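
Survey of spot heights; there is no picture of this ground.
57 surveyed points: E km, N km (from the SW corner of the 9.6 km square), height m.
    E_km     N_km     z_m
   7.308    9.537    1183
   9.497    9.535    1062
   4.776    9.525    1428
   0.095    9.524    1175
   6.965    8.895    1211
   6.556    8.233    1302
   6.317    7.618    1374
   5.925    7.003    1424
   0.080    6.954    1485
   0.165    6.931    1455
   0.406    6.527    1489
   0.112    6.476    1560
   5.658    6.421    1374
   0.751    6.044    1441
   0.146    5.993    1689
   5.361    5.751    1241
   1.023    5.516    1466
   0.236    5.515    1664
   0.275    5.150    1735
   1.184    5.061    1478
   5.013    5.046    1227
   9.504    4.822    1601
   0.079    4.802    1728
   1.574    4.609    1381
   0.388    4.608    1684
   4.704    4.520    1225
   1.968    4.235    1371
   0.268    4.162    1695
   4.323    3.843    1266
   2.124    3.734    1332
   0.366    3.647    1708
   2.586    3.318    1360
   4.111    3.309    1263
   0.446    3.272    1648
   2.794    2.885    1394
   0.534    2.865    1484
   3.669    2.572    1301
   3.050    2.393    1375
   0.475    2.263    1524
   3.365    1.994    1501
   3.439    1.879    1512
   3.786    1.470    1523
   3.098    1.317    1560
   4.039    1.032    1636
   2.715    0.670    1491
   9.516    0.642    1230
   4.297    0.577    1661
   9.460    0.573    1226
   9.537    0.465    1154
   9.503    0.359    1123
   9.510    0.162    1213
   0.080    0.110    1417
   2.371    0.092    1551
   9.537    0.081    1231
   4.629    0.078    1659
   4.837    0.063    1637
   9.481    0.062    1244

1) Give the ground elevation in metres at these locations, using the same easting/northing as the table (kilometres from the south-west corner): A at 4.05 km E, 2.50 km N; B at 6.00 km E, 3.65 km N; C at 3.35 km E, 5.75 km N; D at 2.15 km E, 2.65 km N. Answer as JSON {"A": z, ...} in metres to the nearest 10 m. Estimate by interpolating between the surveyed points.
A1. {"A": 1340, "B": 1330, "C": 1350, "D": 1370}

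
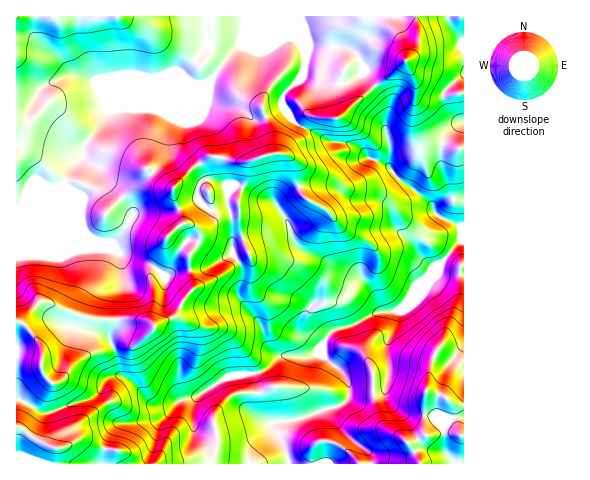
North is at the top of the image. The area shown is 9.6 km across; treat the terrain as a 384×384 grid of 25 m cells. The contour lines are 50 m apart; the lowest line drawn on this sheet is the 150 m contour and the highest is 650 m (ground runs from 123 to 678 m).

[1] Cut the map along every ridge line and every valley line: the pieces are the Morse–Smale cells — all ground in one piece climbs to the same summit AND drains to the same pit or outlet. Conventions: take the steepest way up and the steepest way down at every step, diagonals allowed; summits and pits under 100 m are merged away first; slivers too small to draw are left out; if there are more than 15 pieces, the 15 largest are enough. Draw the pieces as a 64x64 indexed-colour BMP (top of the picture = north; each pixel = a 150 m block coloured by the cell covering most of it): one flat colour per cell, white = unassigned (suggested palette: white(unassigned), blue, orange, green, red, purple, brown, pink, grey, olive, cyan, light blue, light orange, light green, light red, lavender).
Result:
<image width="64" height="64" href="data:image/bmp;base64,Qk12CAAAAAAAAHYAAAAoAAAAQAAAAEAAAAABAAQAAAAAAAAIAAATCwAAEwsAABAAAAAAAAAA////ALR3HwAOf/8ALKAsACgn1gC9Z5QAS1aMAMJ34wB/f38AIr28AM++FwDox64AeLv/AIrfmACWmP8A1bDFABERERERERERERERERERERERERESIiIiIiIiIiIiIiIiERERERERERERERERERERERERERIiIiIiIiIiIiIiIiIRERERERERERERERERERERERERIiIiIiIiIiIiIiIiIhEREREREREREREREREREREREREiIiIiIiIiIiIiIiIiEREREREREREREREREREREREREiIiIiIiIiIiIiIiIiIRERERERERERERERERERERERESIiIiIiIiIiIiIiIiIhEREREREREREREREREREREREREREiIiIiIiIiIiIiIiEREREREREREREREREREREREREREREiIiIiIiIiIiIiIRERERERERERERERERERERERERERERESIiIiIiIiIiIhEREREREREREREREREREREREREREREREiIiIiIiIiIiERERERERERERERERERERERERERERERERIiIiIiIiIiIRERERERERERERERERERERERERERERERIiIiIiIiIiIhEREREREREREREREREREREREREREREREiIiIiIiIiIiEREREREREREREREREREREREREREREREiIiIiIiIiIiIREREREREREREREREREREREREREREREiIiIiIiIiIiIhEREREREREREREREREREREREREREREiIiIiIiIiIiIiERERERERERERERERERERERERERERESIiIiIiIiIiIiIRERERERERERERERERERERERERERERIiIiIiIiIiIiIhERERERERERERERERERERERERERERESIiIiIiIiIiIiERERERERERERERERERERERERERERERESIiIiIiIiIiIRERERERERERERERERERERERERERERERESIiIiIiIiIhERERERERERERERERERERERERERERERERESIiIiIiIiEREREREREREREREREREREREREREREREREREREiIiIiIRERERERERERERERERERERERERERERERERERERIiIiIhERERERERERERERERERERERERERERERERERERESIiIiERERERERERERERERERERERERERERERERERERERIiIiIRERERERERERERERERERERERERERERERERERERERIiIhERERERERERERERERERERERERERERERERERERERESEREREREREREREREREREREREREREREREREREREREREREREREREREREREREREREREREREREREREREREREREREREREREREREREREREREREREREREREREREREREREREREREREREREREREREREREREREREREREREREREREREREREREREREREREREREREREREREREREREREREREREREREREREREREREREREREREREREREREREREREREREREREREREREREREREREREREREREREREREREREREREREREREREREREREREREREREREREREREREREREREREREREREREREREREREREREUERERERERERERERERERERERERERERERERERERERERERREERERERERERERERERERERERERERERERERERERETMRFEREERERERERERERERERERERERERERERERERERETMzEURERBEREREREREREREREREREREREREREREREREzMzMRREREQREREREREREREREREREREREREREREREREzMzMRFERERBEREREREREREREREREREREREREREREREzMzMxEUREREQREREREREREREREREREREREREREREREzMzMzERREREREERERERERERERERERERERERERERERMzMzMzMRFERERERBERERERERERERERERERERERERERMzMzMzMxEUREREREERERERERERERERERERERERERETMzMzMzMzERRERERERBERERERERERERERERERERETMzMzMzMzMzMRFEREREREEREREREREREREREREREREzMzMzMzMzMzMzEURERERERBERERERERERERERERERMzMzMzMzMzMzMzMxREREREREQRERERERERERERERERMzMzMzMzMzMzMzM1VEREREREREEREREREREREREREREzMzMzMzMzMzMzMzVUREREREREREEREREREREREREREzMzMzMzMzMzMzMzVVREREREREREREERERERERERERETMzMzMzMzMzMzMzNVVEREREREREREREQREREREREREREzMzMzMzMzMzMzM1VUREREREREREREREQRERERERERERMzMzMzMzMzMzMzM1REREREREREREREREERERERERERETMzMzMzMzMzMzMzNEREREREREREREREQRERERERERERMzMzMzMzMzMzMzM0REREREREREREREREQREREREREREzMzMzMzMzMzMzMzRERERERERERERERERBERERERERETMzMzMzMzMzMzMzNEREREREREREREREREQRERERERERMzMzMzMzMzMzMzM0RERERERERERERERERBEREREREREzMzMzMzMzMzMzMzREREREREREREREREREERERERERETMzMzMzMzMzMzMzZEREREREREREREREREQRERERERERMzMzMzMzMzMzMzZkRERERERERERERERERBEREREREREzMzMzMzMzMzMzNm"/>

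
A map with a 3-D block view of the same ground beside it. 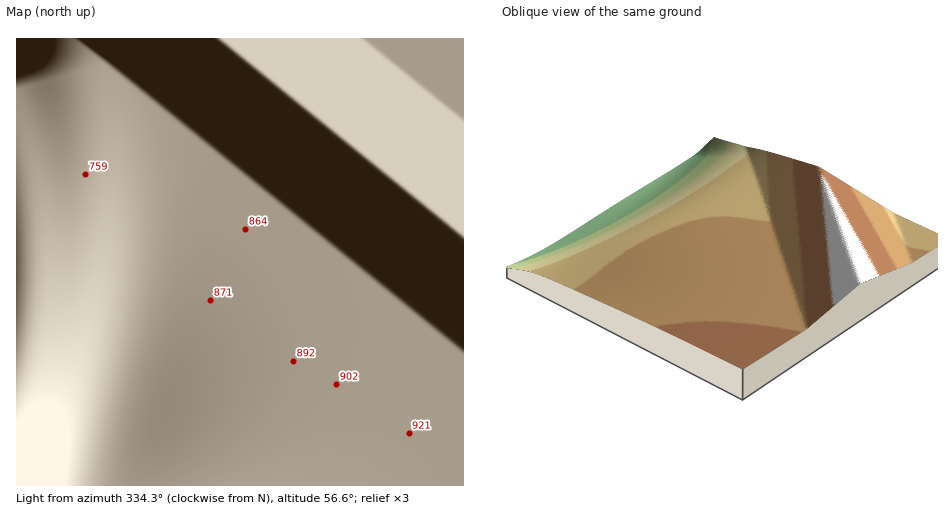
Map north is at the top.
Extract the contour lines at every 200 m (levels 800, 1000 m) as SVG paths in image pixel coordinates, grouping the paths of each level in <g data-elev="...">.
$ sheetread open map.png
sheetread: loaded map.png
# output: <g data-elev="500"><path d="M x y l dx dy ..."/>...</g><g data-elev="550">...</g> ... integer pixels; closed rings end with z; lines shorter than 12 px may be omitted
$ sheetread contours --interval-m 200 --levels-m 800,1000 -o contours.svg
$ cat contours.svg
<g data-elev="800"><path d="M87 39l11 15 4 8 4 96-1 74-6 77-10 78-10 56-13 42"/></g><g data-elev="1000"><path d="M463 215l-101-64-12-6 113 121"/></g>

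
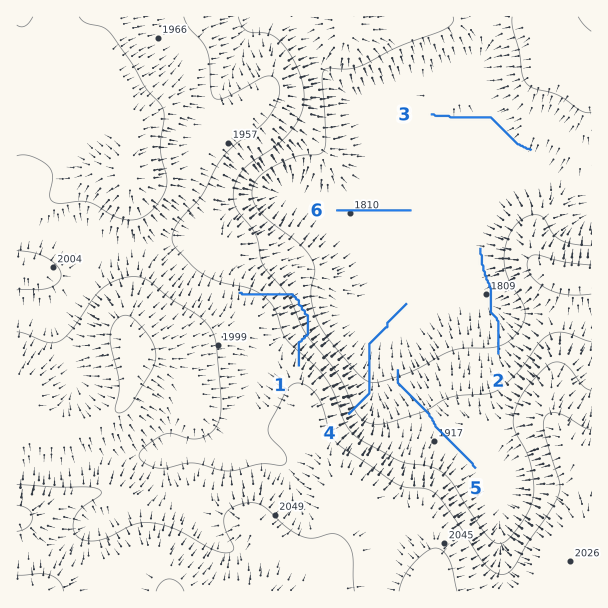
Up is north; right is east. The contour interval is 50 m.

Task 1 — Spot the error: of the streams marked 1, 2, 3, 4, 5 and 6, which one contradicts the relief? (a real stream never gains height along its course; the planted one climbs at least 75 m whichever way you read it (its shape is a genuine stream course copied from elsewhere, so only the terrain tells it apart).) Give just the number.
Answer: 1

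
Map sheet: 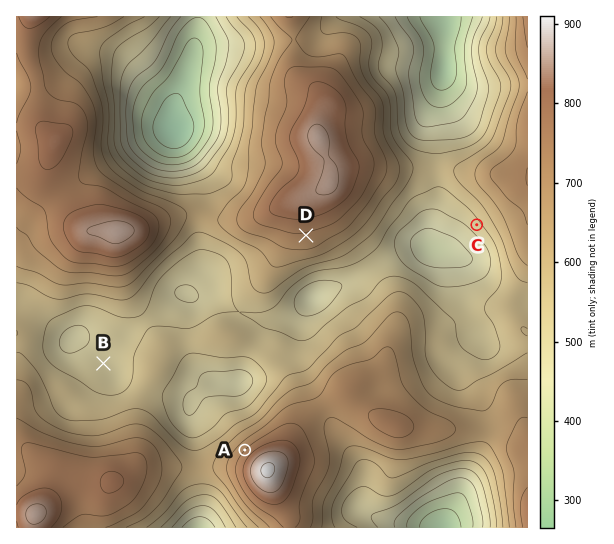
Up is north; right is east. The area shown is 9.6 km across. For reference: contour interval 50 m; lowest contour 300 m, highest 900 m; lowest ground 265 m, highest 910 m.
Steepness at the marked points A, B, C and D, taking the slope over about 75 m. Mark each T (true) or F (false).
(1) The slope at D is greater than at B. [T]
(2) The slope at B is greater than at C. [F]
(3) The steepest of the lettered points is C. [F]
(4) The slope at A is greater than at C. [T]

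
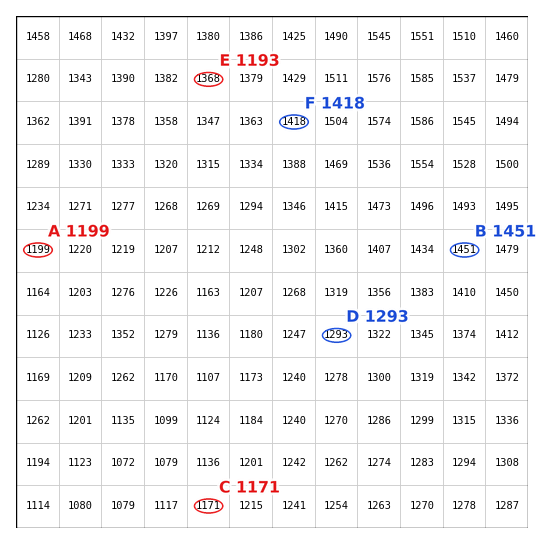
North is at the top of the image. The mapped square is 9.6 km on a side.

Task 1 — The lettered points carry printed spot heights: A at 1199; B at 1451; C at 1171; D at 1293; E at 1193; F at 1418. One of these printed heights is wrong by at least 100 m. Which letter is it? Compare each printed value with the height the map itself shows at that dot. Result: E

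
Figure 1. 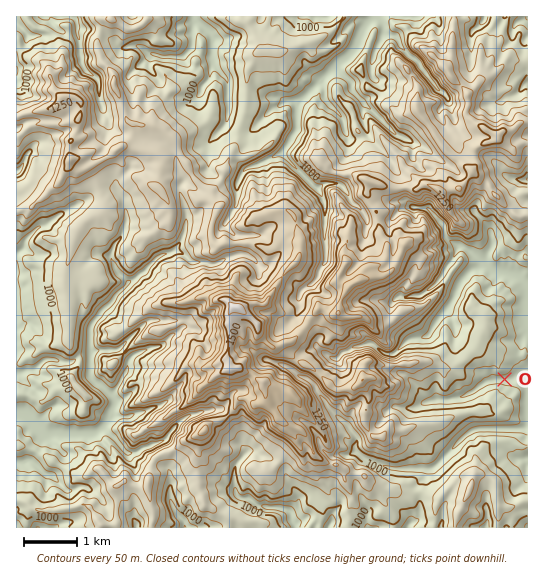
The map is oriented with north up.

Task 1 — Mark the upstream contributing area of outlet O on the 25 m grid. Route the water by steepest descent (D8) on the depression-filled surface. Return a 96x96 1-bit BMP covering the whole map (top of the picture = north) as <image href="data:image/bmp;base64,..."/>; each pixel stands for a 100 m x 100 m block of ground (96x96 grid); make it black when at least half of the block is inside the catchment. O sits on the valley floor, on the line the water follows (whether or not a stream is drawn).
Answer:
<image width="96" height="96" href="data:image/bmp;base64,Qk2+BAAAAAAAAD4AAAAoAAAAYAAAAGAAAAABAAEAAAAAAIAEAAATCwAAEwsAAAIAAAAAAAAA////AAAAAAAAAAAAAAAAAAAAAAAAAAAAAAAAAAAAAAAAAAAAAAAAAAAAAAAAAAAAAAAAAAAAAAAAAAAAAAAAAAAAAAAAAAAAAAAAAAAAAAAAAAAAAAAAAAAAAAAAAAAAAAAAAAAAAAAAAAAAAAAAAAAAAAAAAAAAAAAAAAAAAAAAAAAAAAAAAAAAAAAAAAAAAAAAAAAAAAAAAAAAAAAAAAAAAAAAAAAAAAAAAAAAAAAAAAAAAAAAAAAAAAAAAAAAAAAAAAAAAAAAAAAAAAAAAAAAAAAAAAAAAAAAABgAAAAAAAAAAAAAAD+AAAAAAAAAAAAAAD/4AAAAAAAAAAAAAH//gAAAAAAAAAAAAH//8AAAAAAAAAAAAD///4AAAAAAAAAAAD///8AAAAAAAAAAAD///+AAAAAAAAAAAD////AAAAAAAAAAAH////AAAAAAAAAAAH////AAAAAAAAAAAH////AAAAAAAAAAAH///+AAAAAAAAAAAHn+H8AAAAAAAAAAAAAAD8AAAAAAAAAAAAAAB4AAAAAAAAAAAAAAAwAAAAAAAAAAAAAAAAAAAAAAAAAAAAAAAAAAAAAAAAAAAAAAAAAAAAAAAAAAAAAAAAAAAAAAAAAAAAAAAAAAAAAAAAAAAAAAAAAAAAAAAAAAAAAAAAAAAAAAAAAAAAAAAAAAAAAAAAAAAAAAAAAAAAAAAAAAAAAAAAAAAAAAAAAAAAAAAAAAAAAAAAAAAAAAAAAAAAAAAAAAAAAAAAAAAAAAAAAAAAAAAAAAAAAAAAAAAAAAAAAAAAAAAAAAAAAAAAAAAAAAAAAAAAAAAAAAAAAAAAAAAAAAAAAAAAAAAAAAAAAAAAAAAAAAAAAAAAAAAAAAAAAAAAAAAAAAAAAAAAAAAAAAAAAAAAAAAAAAAAAAAAAAAAAAAAAAAAAAAAAAAAAAAAAAAAAAAAAAAAAAAAAAAAAAAAAAAAAAAAAAAAAAAAAAAAAAAAAAAAAAAAAAAAAAAAAAAAAAAAAAAAAAAAAAAAAAAAAAAAAAAAAAAAAAAAAAAAAAAAAAAAAAAAAAAAAAAAAAAAAAAAAAAAAAAAAAAAAAAAAAAAAAAAAAAAAAAAAAAAAAAAAAAAAAAAAAAAAAAAAAAAAAAAAAAAAAAAAAAAAAAAAAAAAAAAAAAAAAAAAAAAAAAAAAAAAAAAAAAAAAAAAAAAAAAAAAAAAAAAAAAAAAAAAAAAAAAAAAAAAAAAAAAAAAAAAAAAAAAAAAAAAAAAAAAAAAAAAAAAAAAAAAAAAAAAAAAAAAAAAAAAAAAAAAAAAAAAAAAAAAAAAAAAAAAAAAAAAAAAAAAAAAAAAAAAAAAAAAAAAAAAAAAAAAAAAAAAAAAAAAAAAAAAAAAAAAAAAAAAAAAAAAAAAAAAAAAAAAAAAAAAAAAAAAAAAAAAAAAAAAAAAAAAAAAAAAAAAAAAAAAAAAAAAAAAAAAAAAAAAAAAAAAAAAAAAAAAAAAAAAAAAAAAAAAAAAAAAAAAAAAAAAAAAAAAAAAAAAAAAAAAAAAAAAAAA="/>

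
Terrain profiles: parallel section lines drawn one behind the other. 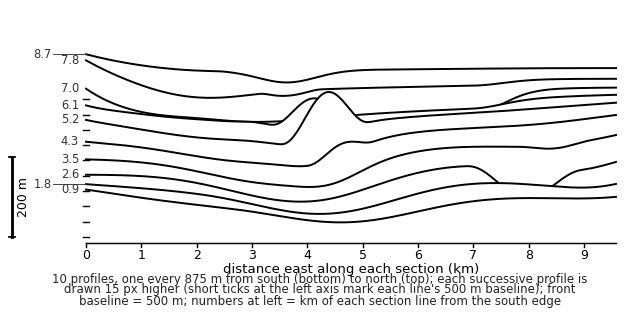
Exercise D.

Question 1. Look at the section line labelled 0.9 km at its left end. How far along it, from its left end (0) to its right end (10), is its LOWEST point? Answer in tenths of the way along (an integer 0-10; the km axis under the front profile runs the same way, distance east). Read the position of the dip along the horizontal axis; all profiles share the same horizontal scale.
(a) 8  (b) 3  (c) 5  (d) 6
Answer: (c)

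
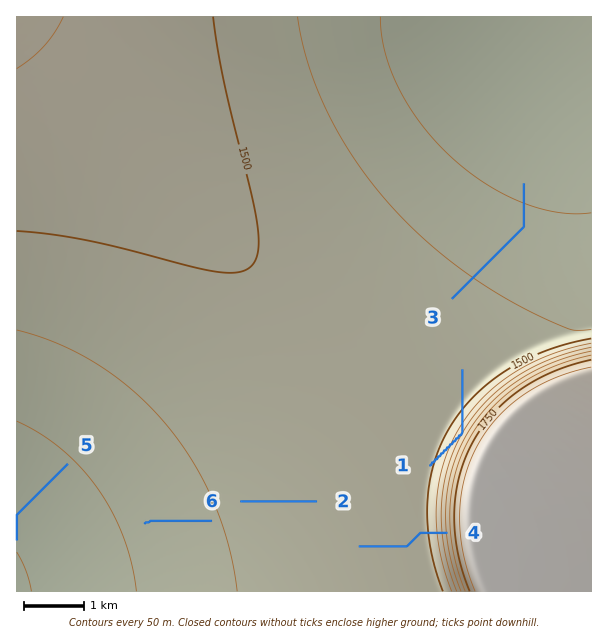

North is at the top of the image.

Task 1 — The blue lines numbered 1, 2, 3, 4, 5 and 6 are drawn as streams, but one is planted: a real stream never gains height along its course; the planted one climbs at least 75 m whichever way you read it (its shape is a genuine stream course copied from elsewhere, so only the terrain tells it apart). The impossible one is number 1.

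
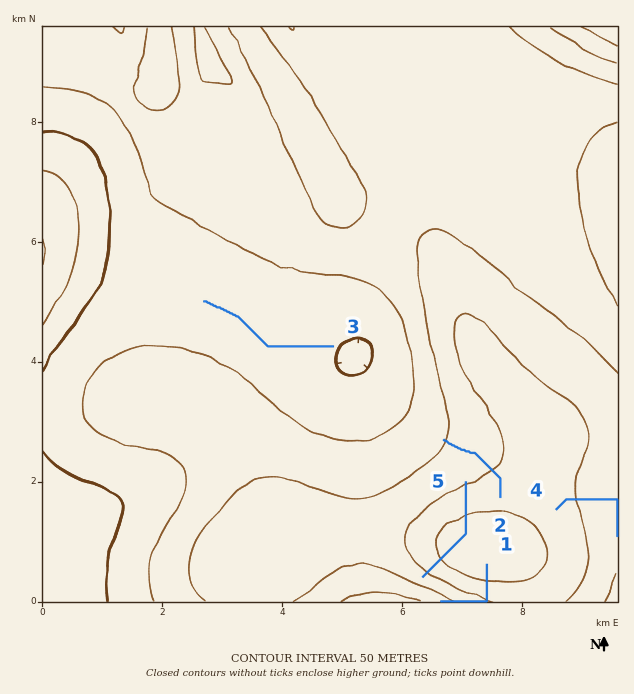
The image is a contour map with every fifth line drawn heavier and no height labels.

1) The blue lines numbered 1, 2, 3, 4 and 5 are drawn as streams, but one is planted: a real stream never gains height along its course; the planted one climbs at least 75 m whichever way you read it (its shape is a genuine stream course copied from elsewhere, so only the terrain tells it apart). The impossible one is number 5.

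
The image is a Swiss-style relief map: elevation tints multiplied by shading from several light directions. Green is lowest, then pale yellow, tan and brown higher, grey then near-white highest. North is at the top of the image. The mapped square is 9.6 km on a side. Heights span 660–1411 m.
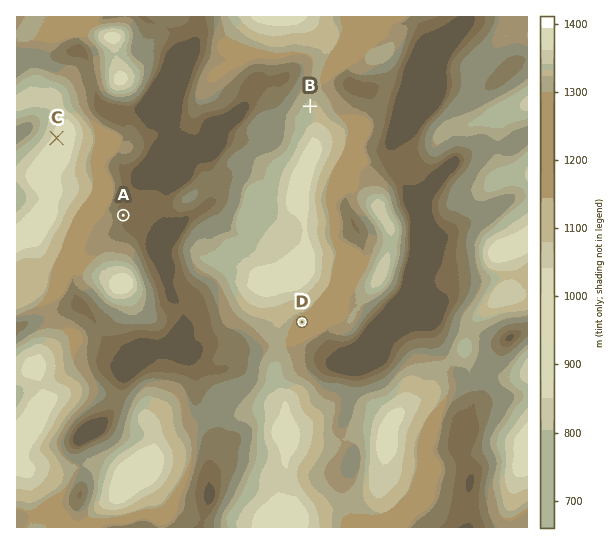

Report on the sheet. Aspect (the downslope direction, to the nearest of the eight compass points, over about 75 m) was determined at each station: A NE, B SW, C W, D NW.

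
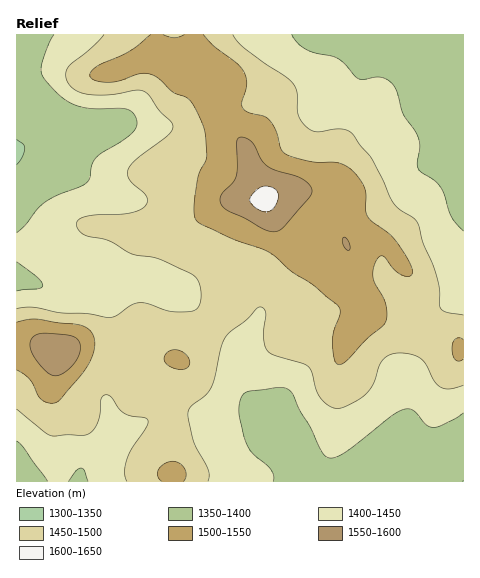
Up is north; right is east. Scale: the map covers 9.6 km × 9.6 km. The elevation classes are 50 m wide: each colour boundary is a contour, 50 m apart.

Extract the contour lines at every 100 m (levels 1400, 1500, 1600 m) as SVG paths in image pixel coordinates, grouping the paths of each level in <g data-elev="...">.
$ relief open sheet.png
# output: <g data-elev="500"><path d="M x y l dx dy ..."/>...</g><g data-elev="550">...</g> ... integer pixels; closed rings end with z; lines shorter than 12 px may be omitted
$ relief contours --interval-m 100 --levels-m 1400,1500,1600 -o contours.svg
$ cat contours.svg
<g data-elev="1400"><path d="M69 481l7-10 5-3 3 2 4 11"/><path d="M273 481l1-5-3-6-19-18-8-15-5-20 0-9 3-12 6-4 31-5 6 1 5 2 21 38 10 23 5 5 4 2 7-1 10-6 43-34 13-7 6-1 4 1 13 15 7 2 9-2 21-12"/><path d="M17 441l7 7 24 33"/><path d="M17 262l20 15 6 8-4 4-22 2"/><path d="M463 231l-12-14-7-23-4-8-6-6-13-8-3-3-1-6 3-16-1-9-4-8-12-16-6-22-5-8-6-5-5-2-18 2-5 0-18-19-7-4-17-3-9-3-9-7-6-8"/><path d="M54 35l-7 13-6 20 2 9 8 10 14 13 15 7 12 2 28-1 9 2 6 6 2 10-3 4-5 6-33 22-4 6-2 14-3 5-9 4-22 9-11 6-8 8-12 16-8 7"/></g><g data-elev="1500"><path d="M184 481l2-5-1-7-5-6-7-2-8 3-7 6 0 6 4 5"/><path d="M17 370l13 10 11 19 7 4 7 0 6-4 24-30 8-14 2-11-4-12-4-4-6-3-46-6-18 3"/><path d="M179 369l6 0 3-2 2-5-2-4-8-7-6-1-5 1-4 4 0 6 4 5z"/><path d="M463 340l-3-2-5 1-2 4-1 5 1 7 2 5 4 1 4-2"/><path d="M151 35l-21 16-34 16-5 5-1 5 7 4 13 1 10-1 19-7 11 0 9 5 14 13 13 5 4 4 6 9 8 18 3 24-1 7-7 13-2 11-3 24 2 13 5 4 28 14 41 15 21 18 21 13 25 21 3 4 0 4-7 20 0 15 3 14 3 3 3-1 7-6 19-20 14-12 4-6 1-8-2-9-12-26 0-9 4-9 4-3 3 1 12 14 10 5 4 0 2-2-1-9-18-27-25-21-2-7-1-20-3-7-7-10-7-6-8-4-29-1-19-5-8-5-4-5-4-17-6-10-6-4-16-4-6-5 0-5 5-18-1-7-3-7-7-8-23-17-10-10"/><path d="M184 35l-10 3-11-3"/></g><g data-elev="1600"><path d="M266 212l4-1 4-4 4-11-2-6-10-4-8 3-6 5-2 5 1 4 4 4z"/></g>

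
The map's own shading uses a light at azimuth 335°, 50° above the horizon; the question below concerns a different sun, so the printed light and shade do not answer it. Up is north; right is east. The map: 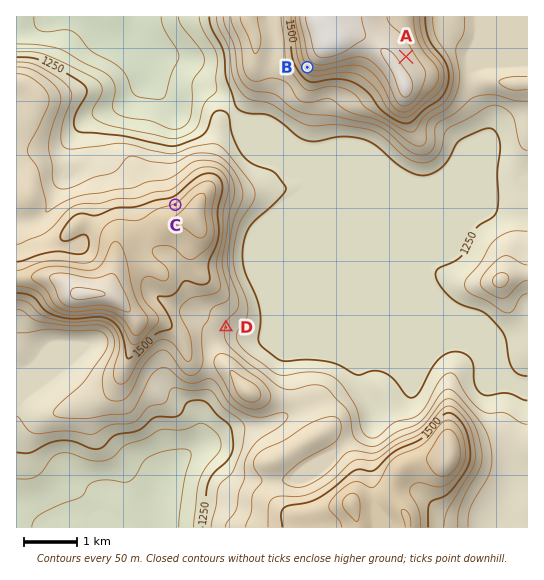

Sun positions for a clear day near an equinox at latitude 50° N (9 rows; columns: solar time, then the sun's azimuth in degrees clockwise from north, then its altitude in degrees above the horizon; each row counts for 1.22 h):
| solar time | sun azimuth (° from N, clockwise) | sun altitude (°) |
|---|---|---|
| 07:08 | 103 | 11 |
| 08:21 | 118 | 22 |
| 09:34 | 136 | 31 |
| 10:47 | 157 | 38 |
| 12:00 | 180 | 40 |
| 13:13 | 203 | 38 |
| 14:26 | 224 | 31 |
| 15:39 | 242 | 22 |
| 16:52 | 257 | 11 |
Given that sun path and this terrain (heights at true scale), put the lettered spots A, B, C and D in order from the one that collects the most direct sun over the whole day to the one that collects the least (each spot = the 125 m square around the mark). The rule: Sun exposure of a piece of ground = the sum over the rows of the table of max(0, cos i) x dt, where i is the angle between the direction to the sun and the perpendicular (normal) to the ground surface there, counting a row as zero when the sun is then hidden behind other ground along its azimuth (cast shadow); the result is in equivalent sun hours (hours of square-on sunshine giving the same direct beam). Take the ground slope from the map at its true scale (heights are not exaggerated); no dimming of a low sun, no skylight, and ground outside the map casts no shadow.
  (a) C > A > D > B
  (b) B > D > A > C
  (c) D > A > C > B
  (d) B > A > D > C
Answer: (b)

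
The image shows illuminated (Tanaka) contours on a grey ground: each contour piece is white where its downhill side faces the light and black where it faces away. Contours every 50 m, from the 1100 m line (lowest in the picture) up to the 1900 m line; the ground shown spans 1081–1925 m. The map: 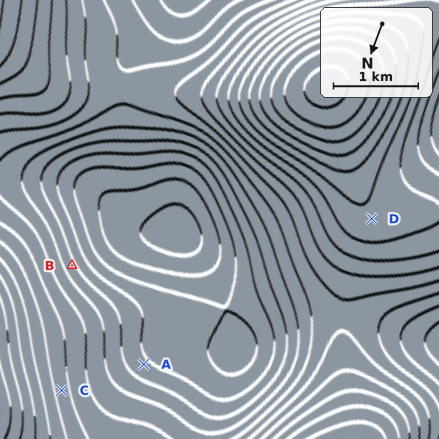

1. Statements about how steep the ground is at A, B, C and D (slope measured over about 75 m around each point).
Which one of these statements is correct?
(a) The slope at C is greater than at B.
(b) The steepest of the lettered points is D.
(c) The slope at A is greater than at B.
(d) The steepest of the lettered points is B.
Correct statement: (d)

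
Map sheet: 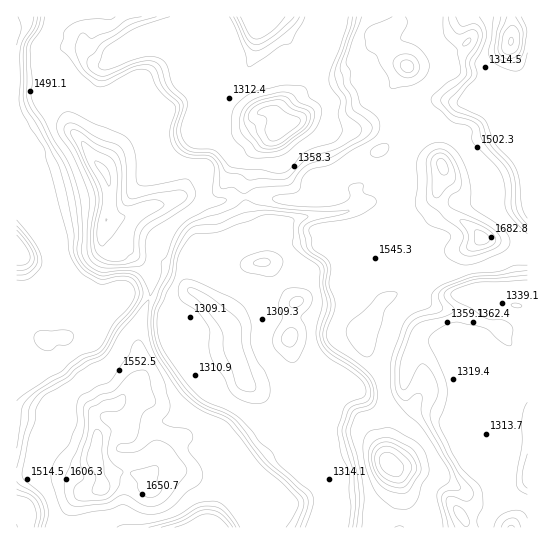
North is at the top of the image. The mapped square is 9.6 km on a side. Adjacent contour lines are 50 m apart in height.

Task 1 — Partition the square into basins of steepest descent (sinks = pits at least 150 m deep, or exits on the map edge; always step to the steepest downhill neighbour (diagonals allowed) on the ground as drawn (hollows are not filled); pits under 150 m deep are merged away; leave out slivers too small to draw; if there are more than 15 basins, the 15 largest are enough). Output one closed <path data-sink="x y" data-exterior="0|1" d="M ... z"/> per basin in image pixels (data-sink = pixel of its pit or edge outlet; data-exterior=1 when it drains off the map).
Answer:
<path data-sink="231 327" data-exterior="0" d="M390 148l-9 1-39 23-15 5-4 6-2 11-12 6-30 0-20-4-13 0-24 5-13 0-11-5-9-1-24 9-22 3-20 10-16 2 0 4 3 4 17 11 4 15 13 12 7 9 1 7-1 14-14 35 2 19 5 13-1 13-24 26-14 4-12 9 5 22 9-5 18-2 3 10 1 33 18 4 10-5 29 0 9-3 16-9 10-2 14 21 28 28 5 9 1 13 131-1 3-38-7-19-9-11-2-61-2-19-7-18-11-14-2-10 14-28-14-15-14-19-9-21 0-7 5-11 17 0 21 4 2-13 5-6 31-13 15-13 8-26-5-6-29-3z"/><path data-sink="283 126" data-exterior="0" d="M398 16l-341 0-10 18-10 11-1 8 3 9 10 13 12 3 0 19 8 30 14 15 25 36 1 28-2 13 16-2 20-10 22-3 24-9 9 1 11 5 13 0 24-5 13 0 20 4 30 0 12-6 2-11 4-6 15-5 20-13 23-11 9-7 15-16 2-15-12-20 0-8 8-16-19-33 8-7 3-5z"/><path data-sink="17 31" data-exterior="1" d="M55 16l-39 1 0 458 13-2 32 2 10 4 12 10 8 3 12-5-8-28 2-28-4-17 12-9 14-4 24-26 1-13-5-13-2-19 14-35 1-14-1-7-7-9-13-12-4-15-20-15 2-17-1-28-25-36-14-15-8-30 0-19-11-2-11-14-3-15 13-17z"/><path data-sink="511 527" data-exterior="1" d="M486 239l-5 0-12 9-28 5-23 10-2 4 0 18-30 14-9 10-14 28 2 10 11 14 7 18 2 19 2 61 9 11 7 19-2 39 127-1 0-277-15-6z"/><path data-sink="511 41" data-exterior="0" d="M527 16l-128 0-3 10-8 7 19 33-8 16 0 8 12 20 0 8-3 9-23 20 12 4 13 9 32 4 2 7-7 18 0 9 6 9 8 9 22 12 10 11 30 5 12 5 3 0z"/><path data-sink="210 527" data-exterior="1" d="M221 457l-10 2-16 9-9 3-29 0-10 5-18-4-15 1-11 8-1 7-27 11-15 28 207 1 1-13-5-9-28-28z"/><path data-sink="17 527" data-exterior="1" d="M46 473l-17 0-13 4 1 51 42 0 16-29 16-6-12-6-10-10z"/>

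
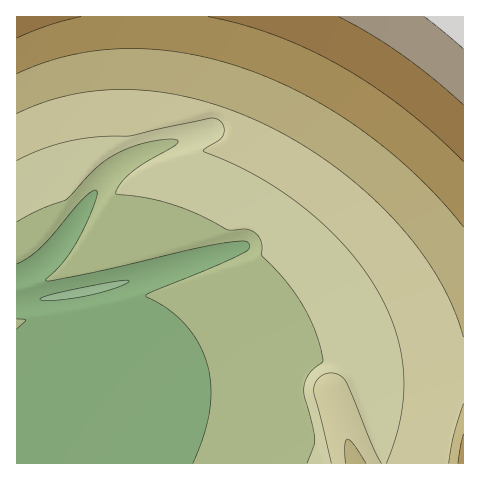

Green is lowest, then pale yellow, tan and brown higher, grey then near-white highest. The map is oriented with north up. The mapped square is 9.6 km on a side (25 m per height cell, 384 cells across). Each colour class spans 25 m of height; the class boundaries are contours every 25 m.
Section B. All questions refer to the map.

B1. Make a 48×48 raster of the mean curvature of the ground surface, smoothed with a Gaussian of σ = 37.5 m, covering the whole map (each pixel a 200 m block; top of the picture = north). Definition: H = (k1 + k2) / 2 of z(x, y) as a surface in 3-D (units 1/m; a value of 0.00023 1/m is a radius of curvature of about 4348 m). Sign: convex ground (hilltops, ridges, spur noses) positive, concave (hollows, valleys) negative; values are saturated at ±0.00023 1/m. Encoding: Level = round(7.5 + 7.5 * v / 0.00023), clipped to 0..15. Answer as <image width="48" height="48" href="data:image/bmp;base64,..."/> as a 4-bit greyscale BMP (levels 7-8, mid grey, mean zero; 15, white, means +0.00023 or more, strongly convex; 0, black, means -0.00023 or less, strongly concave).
<image width="48" height="48" href="data:image/bmp;base64,Qk32BAAAAAAAAHYAAAAoAAAAMAAAADAAAAABAAQAAAAAAIAEAAATCwAAEwsAABAAAAAAAAAAAAAAABEREQAiIiIAMzMzAERERABVVVUAZmZmAHd3dwCIiIgAmZmZAKqqqgC7u7sAzMzMAN3d3QDu7u4A////AHd3d3d3d3d3d3d3d3d3d3cHzLtCd3d2DHd3d3d3d3d3d3d3d3d3d3cKzLsGd3d3C3d3d3d3d3d3d3d3d3d3d3ULzLkHd3d3C3d3d3d3d3d3d3d3d3d3d3FrzLQnd3d3F3d3d3d3d3d3d3d3d3d3d3CrzLBnd3d3Qnd3d3d3d3d3d3d3d3d3d2C7zKB3d3d3cHd3d3d3d3d3d3d3d3d3dxa7zFJ3d3d3cXd3d3d3d3d3d3d3d3d3dw3cywZ3d3d3dnd3d3d3d3d3d3d3d3d3dw3/6wd3d3d3d3d3d3d3d3d3d3d3d3d3dzT/9Ed3d3d3d3d3d3d3d3d3d3d3d3d3d3IUEnd3d3d3d3d3d3d3d3d3d3d3d3d3d3dld3d3d3d3d3d3d3d3d3d3d3d3d3d3d3d3d3d3d3d3d3d3d3d3d3d3d3d3d3d3d3d3d3d3d3d3d4d3d3d3d3d3d3d3d3d3d3d3d3d3d3d3d//sqId3d3d3d3d3d3d3d3d3d3d3d3d3dyRpz//aiHd3d3d3d3d3d3d3d3d3d3d3dxAAERN7/+qHd3d3d3d3d3d3d3d3d3d3d/kxEAAAEnz/uHd3d3d3d3d3d3d3d3d3d0z/t0IRAAEUr/yYd3d3d3d3d3d3d3d3dxAY/v/qUhEAATnv2Yd3d3d3d3d3d3d3d2EQX4ib7+kxEAATjf2Hd3d3d3d3d3d3d/0hB/h3eJz/pBEAARTXd3d3d3d3d3d3d43iAcx3d3d4v/tSEADYd3d3d3d3d3d3d3fcEC+Xd3d3d4v/1wTXd3d3d3d3d3d3d3ePcQb3d3d3d3d4reyHd3d3d3d3d3d3d3d58gHbd3d3d3d3d3d3d3d3d3d3d3d3d3d3yxA/h3d3d3d3d3d3d3d3d3d3d3d3d3d3j1AY+Hd3d3d3d3d3d3d3d3d3d3d3d3d3efEB3Xd3d3d3d3d3d3d3d3d3d3d3d3d3d9oBLfh3d3d3d3d3d3d3d3d3d3d3d3d3d49wEY/Zd3d3d3d3d3d3d3d3d3d3d3d3d3j2ABKP/Zh3d3d3d3d3d3d3d3d3d3d3d3ePoQARON/qh3d3d3d3d3d3d3d3d3d3d3d4z3EAABJs2Hd3d3d3d3d3d3d3d3d3d3d3eN+1ERAAind3d3d3d3d3d3d3d3d3d3d3d3i//XMAend3d3d3d3d3d3d3d3d3d3d3d3d3it+46Hd3d3d3d3d3d3d3d3d3d3d3d3d3d3iah3d3d3d3d3d3d3d3d3d3d3d3d3d3d3d3d3d3d3d3d3d3d3d3d3d3d3d3d3d3d3d3d3d3d3d3d3d3d3d3d3d3d3d3d3d3d3d3d3d3d3d3d3d3d3d3d3d3d3d3d3d3d3d3d3d3d3d3d3d3d3d3d3d3d3d3d3d3d3d3d3d3d3d3d3d3d3d3d3d3d3d3d3d3d3d3d3d3d3d3d3d3d3d3d3d3d3d3d3d3d3d3d3d3d3d3d3d3d3d4iHd3d3d3d3d3d3d3d3d3d3d3d3d3d3iIiHd3d3d3d3d3d3d3d3d3d3d3d3d3eIiIiA=="/>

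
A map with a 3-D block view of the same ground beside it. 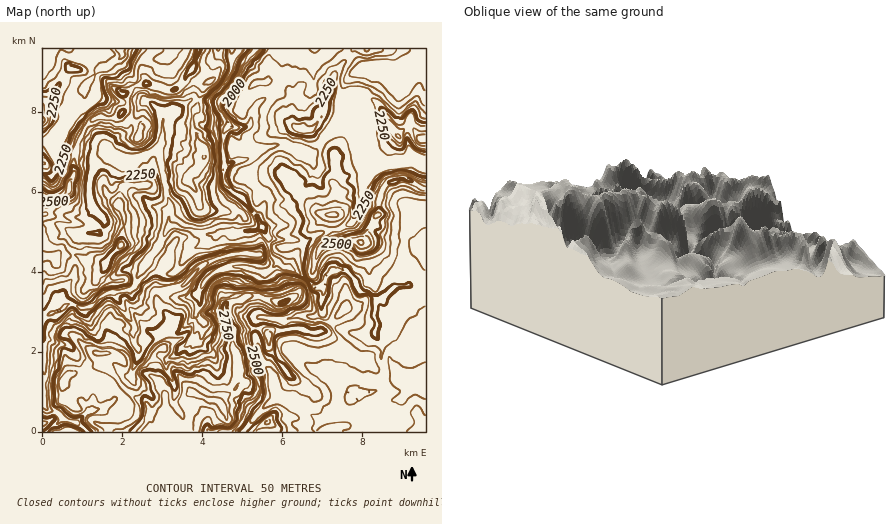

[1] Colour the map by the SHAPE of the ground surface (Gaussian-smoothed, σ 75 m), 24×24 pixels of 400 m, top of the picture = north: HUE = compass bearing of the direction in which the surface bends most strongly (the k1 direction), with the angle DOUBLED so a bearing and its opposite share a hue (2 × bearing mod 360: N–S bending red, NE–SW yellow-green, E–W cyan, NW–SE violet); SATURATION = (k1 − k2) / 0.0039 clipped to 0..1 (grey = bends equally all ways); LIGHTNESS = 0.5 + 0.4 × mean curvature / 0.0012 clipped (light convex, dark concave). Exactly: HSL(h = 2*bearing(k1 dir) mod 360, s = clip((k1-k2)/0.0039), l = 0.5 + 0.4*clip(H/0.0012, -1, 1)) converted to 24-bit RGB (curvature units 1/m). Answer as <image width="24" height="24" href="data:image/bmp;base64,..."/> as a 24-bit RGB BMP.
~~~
<image width="24" height="24" href="data:image/bmp;base64,Qk32BgAAAAAAADYAAAAoAAAAGAAAABgAAAABABgAAAAAAMAGAAATCwAAEwsAAAAAAAAAAAAAO+Tujj8MWgA6heaoX6alRWKQyIeIn3x5bHuJvpFydBVW8fdfCUQyEjjd0uWge0qManWRXIF5iYKcnYGadmWAeYJmZGmAl5d5TgUhj9q6VNGyT2cjkJZcSTRRd81/x6B8hkCan3FfSVuY3u3InEFvBywWxcsljk18hk5VfpppUXZbfGZln32fjH2XcZGJf45wGRZt3uKecG6SfoihfFCLT8nbkCxBwOamORN8vtvfcZu2xGWa15fEud/iIhlZiGdDgremmqS5dWOLb3VpbHtajGdglIN5iXJ8ERpS8t/ZbVCgilhYd8lxCBA8ye3sZMPgZufsuXa4gWOegURr0O+ypkakIgoq1fbhUk2cdlNSel5kgGtug6CBTWqahJyijounGiJDuNiCdydXpdnHjbDXHqDXvok0tqEVQI0tQVpplSppqHJV6fTXJAgrePKRfTE/dEtOfntrd4iIfpyjor6yRFazZHWEgINiJCFsxmshqPTSPTjFvZNMgSF9KnpF88rAyivcHk8+VzaG5NScz9ByGwYt1e6BPisrgGlSdKFgb7qzYKCkjotSkEJHgG11gIp9IWOX2/DjlHG6mjSEtcCNNRhpos2Xn2dXltJFKi6wJg0i6fvQmXLDEmvS7W7Sg33wwdn05db1eyZBZ3ZHRGaOmqF4fn6Choh/M28tXK4SLhwFSJh44NanaSC0k0dngMGC2LS/CgJYlHvq+PrRRRsUJBkPumEUPWYOK5ADBxQx3LTAnqPCLFeCq4WLg4d8fYiCfKJbYi568tnZAzAILTECGVoQvZOz1baSu2caBS4sQaW3wPHG4tH6zNT/yND699H6zNzxEQcsvL+LOc+YsxsjMHhHpYKQj15ko1hnL3topmNj8cvYN8ftIr30QLBxj64nsDjo/6/LADMYwsh4iI5FJSARVmkypM2EqAAuAlQ2s9uXSQYwxdaxbGOQSIdgiZt1lJK8aG61Tpaq0prc2n1wTmInCygf2qCdEUo58pWd88z/r5cALyMEpdwRADQQLiMF3G9z2HpkHicMuKVIaZI8XYxgWWN6h45/dbCWfIK8VIelPWZ/+9DitLnlQ5q0IIN4xoV8IWktKlEhU6Dhv7r9/M/2cQDNhXXNIm10/c7simvlwMfw2vDxY56yT1V8jYiHm5lYYUcrW305M2ZXfao00Ixgn3yOHFti0GsxgT4bSlclP0QYNkEQO1ULf2Ehn0VowFtlJ1QMIogEN0i+8YqJVpBgS1ZxfYh/sp5IU7FBT5+MZTBikag3qNmbjIadYjp3fECJ2b/FnbrTkqvU1PH3RgVqoK+NV31yW5afxcbp59vwBSgu78W704/WS0d4e354s6r69r7EH3SJVC+D1vXfkERHaS0nIyyVgURQt+GmXZugZ9DLMwAZl8h4VGmGgZxobLeTaXtVwKBfJDB+Ka9d4JNOQzM1b1MwSAw0/9PMGCJfbNfBQZ+k1Jjn3NnyMQ190MO40NqUbMFNKQAzmszJj2yfYGKXpMeuYaKYhEyTt8SQlVqSE0JN/M/pv736zen+Es3NqeMx6kuUMppmalFHV10yioFJUBpzmcSYyIiT0eW4AA0zr7tfg3Gso7rEkrWmhFOGbT9Tu751hmaKPWtdLVYSeXkZOiATmShVN5er7riRQ1RgbT9KlFwpLHUbNV5tio5ltqB68PHaGgBnZbOdQW07bp4/cD0rVz4qUZiHysWybV1+g2GGoFJrbaUsjzkoNYwoJFFb+9XQKhsqRmY0jNTh8e3aGTRWZYR/xuiwxplkADVrvDiTuXq1tFiStFqapNjEKolcl5dbi2SFY1R8v1q/i3T40PL3s+zqI1JcOGjf6tD71cj0KtG069/TIhxTVWCG4Mp/kNlyKQAzit1QPX15h4aol8/BlFuu36KtQmdzg3x0PT1h0/jYgiLNPMuF0H1/UGdxLWBEU1kcdjUS5OpXKg8JYjYfH0oaxehcYGASACJv4LSzQXVqXpdjoIdwQ2xz3aOaP0p5h3t+aLu9iMxkGzI63mFCwlyNpnCPSGhgNyp/0vn4+KDxnpTrx9ny89L3O2ur9NbbADMl7EeTtY2yU5GBfZh0S2GQuGpvSOLfkq/Lg7hwe0NWVG1spYZSRmFj4JmugpLUGo1aTV8qgjxkzNicYU1aUUCL6qylnHnN7tDqADAz3KKoe5CbfI6Ob1+WVY2G5ZuTHjMYY1o3eWxYcIBtcIdxXnp+erFLmk9ip4WwKZeFQV2A3qeRVIykRVZr6biNQKKY6WHWEnb/AXNTvpByeXtpe3JmVG9cnWpa1mXLfZvYbsbKZqSrZZCJ"/>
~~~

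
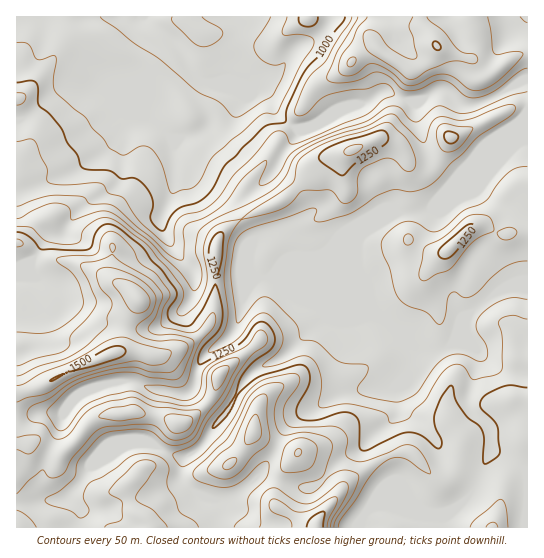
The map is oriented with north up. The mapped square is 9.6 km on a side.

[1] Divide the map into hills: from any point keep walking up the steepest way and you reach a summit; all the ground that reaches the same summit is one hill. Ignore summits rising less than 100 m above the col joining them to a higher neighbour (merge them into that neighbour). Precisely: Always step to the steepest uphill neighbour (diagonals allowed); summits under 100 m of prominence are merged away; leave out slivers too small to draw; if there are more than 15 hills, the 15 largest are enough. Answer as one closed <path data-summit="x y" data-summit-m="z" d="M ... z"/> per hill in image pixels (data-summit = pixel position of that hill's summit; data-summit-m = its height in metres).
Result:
<path data-summit="317 527" data-summit-m="1531" d="M175 149l0 36-14 32 0 9 14 24 18 23 2 16-10 18 0 6 33 31 8-4 9-9 20 20 5 10 7 4-14 7-8 7-13 26-20 24-8 14-7 8-11 5-3 6 0 19 18 15 16 4 3 3-3 24 142 1 5-13 11-8 43 1 13 5 14 0 13-6 15-17 10-24 8-13-2-26-16-14-5-15 11-35-2-12 10 10 14 8 20 4 7 0 0-83-5-2-18 0-8 4-30 25-7 14-10 14-17 7-15-1-41-38-9-19-9-27-1-27-40 16-27 0-7-15-11-9-18 7-2 5-18-41-10-8-27-16z"/><path data-summit="109 355" data-summit-m="1525" d="M147 84l-8 23-11 19-5 27-2 24-10 11-24 13-10 10-15 22-12 2-19 27 0 8 6 9-2 56-3 10-7 7-9 3 1 173 200 0 3-25-3-3-16-4-18-15 0-19 3-6 11-5 7-8 8-14 20-24 13-26 8-7 14-7-7-4-5-10-20-20-9 9-8 4-33-31 0-6 10-18-2-16-18-23-14-24 0-9 14-32 0-40-16-18-12-9z"/><path data-summit="353 150" data-summit-m="1311" d="M222 80l-10 3 8 7-9 21-2 14-10 8-18 6-8 0-1 2 5 13 19 23 39 26 18 41 2-5 18-7 11 9 7 15 27 0 40-16 11-11 26-16 23-1 13-4 24-27-8-4-16-15-12-35-3-22-6-5-25-9-22 13-16 3-18 8-18 12-13 2-13-8-10-10-3-9-6-9-15-1z"/><path data-summit="453 246" data-summit-m="1278" d="M527 112l-12 13-12 7-36 36-36 40-13 4-23 1-26 16-10 12 0 26 9 27 9 19 41 38 15 1 17-7 10-14 7-14 30-25 8-4 23 1z"/><path data-summit="437 46" data-summit-m="1254" d="M527 16l-196 0-6 13-12 11-18 8-17 24-17 9-8 8-9 0 7 3 15 1 6 9 3 9 10 10 13 8 13-2 18-12 18-8 16-3 22-13 26 10 8 0 14-9 9-3 17 15 15 1 25-10 29-17z"/><path data-summit="493 527" data-summit-m="1359" d="M479 352l0 11-11 35 5 15 16 14 2 26-20 41-13 13-13 6-14 0-13-5-43-1-11 8-3 13 167-1 0-153-27-5-14-8z"/>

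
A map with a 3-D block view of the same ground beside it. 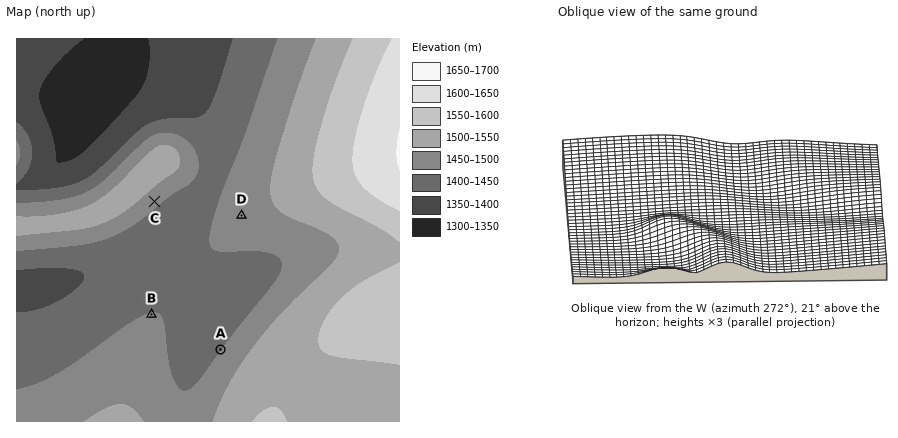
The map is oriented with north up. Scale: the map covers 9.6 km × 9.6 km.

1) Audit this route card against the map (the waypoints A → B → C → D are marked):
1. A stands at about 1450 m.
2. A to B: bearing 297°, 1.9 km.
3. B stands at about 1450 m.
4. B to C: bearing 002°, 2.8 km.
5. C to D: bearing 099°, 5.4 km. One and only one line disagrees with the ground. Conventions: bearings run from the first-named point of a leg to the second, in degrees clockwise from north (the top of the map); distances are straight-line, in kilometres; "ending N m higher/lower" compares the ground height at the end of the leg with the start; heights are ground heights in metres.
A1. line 5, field distance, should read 2.2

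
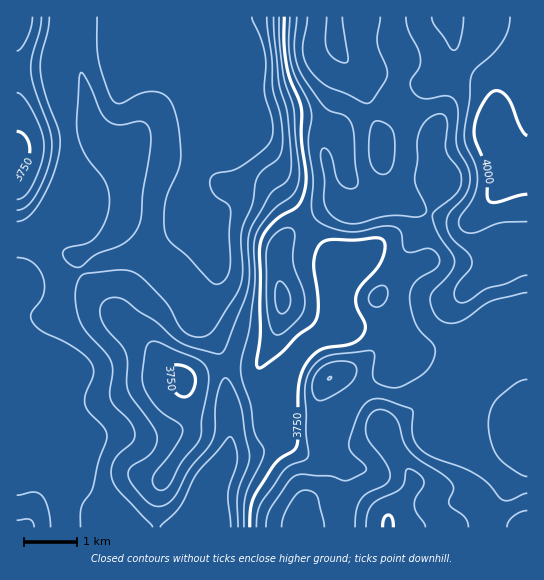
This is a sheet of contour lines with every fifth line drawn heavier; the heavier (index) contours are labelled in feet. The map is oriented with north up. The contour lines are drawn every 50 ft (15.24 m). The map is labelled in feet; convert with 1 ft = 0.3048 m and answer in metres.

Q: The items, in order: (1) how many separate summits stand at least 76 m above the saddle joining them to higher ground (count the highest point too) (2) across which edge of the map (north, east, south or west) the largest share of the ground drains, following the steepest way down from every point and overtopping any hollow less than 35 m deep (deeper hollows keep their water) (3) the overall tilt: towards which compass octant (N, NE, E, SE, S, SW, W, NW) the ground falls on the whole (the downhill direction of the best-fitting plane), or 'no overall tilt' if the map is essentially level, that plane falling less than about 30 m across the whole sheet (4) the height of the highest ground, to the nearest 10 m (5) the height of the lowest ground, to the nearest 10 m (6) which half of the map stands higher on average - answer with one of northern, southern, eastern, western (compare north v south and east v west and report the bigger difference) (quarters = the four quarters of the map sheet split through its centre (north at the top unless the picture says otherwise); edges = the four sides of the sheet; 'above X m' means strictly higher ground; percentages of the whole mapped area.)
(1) There is 1 summit with 76 m or more of prominence.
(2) Drainage is mainly to the south: more ground falls towards that edge than towards any other.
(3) The general tilt is down to the west (the land rises towards the east).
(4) The highest point reaches roughly 1230 m.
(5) About 1070 m is the lowest elevation on the sheet.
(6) The eastern half stands higher on average than the western half.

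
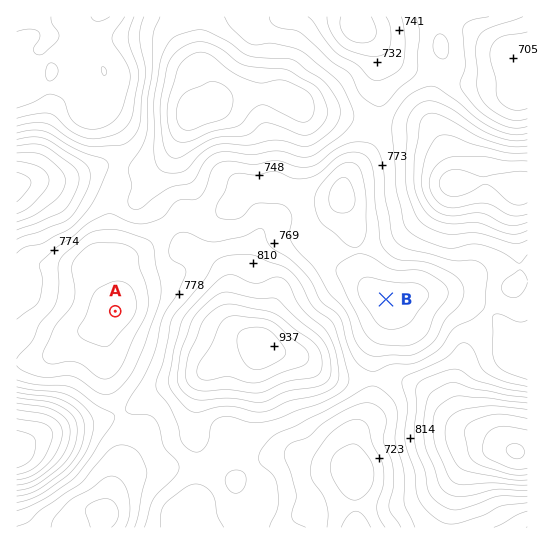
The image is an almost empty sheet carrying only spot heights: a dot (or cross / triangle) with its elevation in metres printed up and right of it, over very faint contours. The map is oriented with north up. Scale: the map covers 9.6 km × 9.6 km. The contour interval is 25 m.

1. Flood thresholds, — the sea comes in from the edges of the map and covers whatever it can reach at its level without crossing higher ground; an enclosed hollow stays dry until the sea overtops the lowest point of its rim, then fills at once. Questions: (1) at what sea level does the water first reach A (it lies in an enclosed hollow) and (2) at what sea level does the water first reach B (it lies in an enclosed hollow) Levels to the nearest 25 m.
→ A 750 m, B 775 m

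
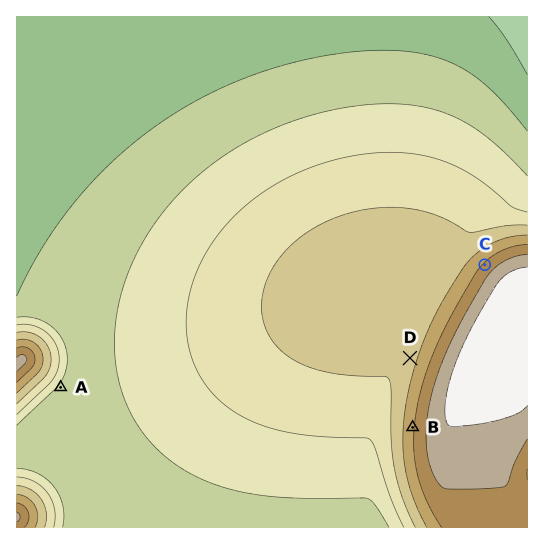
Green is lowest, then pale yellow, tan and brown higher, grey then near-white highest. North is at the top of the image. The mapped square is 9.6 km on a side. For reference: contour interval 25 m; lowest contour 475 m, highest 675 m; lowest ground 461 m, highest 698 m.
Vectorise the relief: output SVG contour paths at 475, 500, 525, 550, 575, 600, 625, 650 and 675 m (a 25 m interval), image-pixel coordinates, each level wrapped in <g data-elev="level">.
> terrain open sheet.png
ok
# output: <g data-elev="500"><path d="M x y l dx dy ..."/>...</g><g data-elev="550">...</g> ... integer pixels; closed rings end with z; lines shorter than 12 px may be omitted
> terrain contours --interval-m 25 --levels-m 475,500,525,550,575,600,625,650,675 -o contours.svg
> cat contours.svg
<g data-elev="475"><path d="M527 75l-21-36-17-22"/></g><g data-elev="500"><path d="M527 131l-26-31-23-21-24-15-27-9-33-5-40 2-44 7-43 11-40 15-38 20-36 23-34 27-31 31-28 35-24 37-19 38"/></g><g data-elev="525"><path d="M63 527l1-10-1-11-4-11-5-8-7-8-9-5-11-4-10-2"/><path d="M17 425l42-40 6-12 2-14-3-17-11-15-8-5-10-4-18-1"/><path d="M527 176l-25-26-21-18-22-13-21-8-24-6-28-1-31 2-32 6-33 10-31 13-29 17-27 19-24 22-20 25-18 27-13 28-8 24-4 25-2 24 3 24 5 23 9 21 12 19 15 17 17 14 19 11 21 10 23 6 23 4 26 3 80 0 8 7 14 22"/></g><g data-elev="550"><path d="M54 527l1-9-1-9-7-16-13-12-8-3-9-1"/><path d="M17 415l35-34 6-11 1-11-3-14-10-13-13-7-16 0"/><path d="M527 212l-16-6-22-19-20-14-31-14-20-5-21-2-23 1-23 3-25 6-25 10-24 12-22 14-19 16-16 19-14 20-10 21-9 32 0 31 7 28 7 13 9 12 11 12 14 10 16 9 18 7 37 7 60 3 4 2 5 9 16 49 13 29"/></g><g data-elev="575"><path d="M45 527l1-14-5-14-10-9-14-4"/><path d="M17 404l28-27 5-8 1-10-3-12-7-9-12-6-12 0"/><path d="M527 225l-21 1-36 6-29-15-24-7-30-3-29 4-31 10-26 16-22 21-7 12-6 12-4 20 2 20 7 17 14 15 17 10 21 7 27 4 35 1 4 3 2 10 0 49 3 29 8 31 13 29"/></g><g data-elev="600"><path d="M35 527l3-10-3-11-8-8-10-4"/><path d="M17 393l22-22 3-5 1-7-2-9-6-7-9-4-9 1"/><path d="M527 235l-16 2-16 5-14 8-12 11-9 12-22 36-19 45-8 25-5 24-3 24 0 22 2 20 5 18 7 20 10 20"/></g><g data-elev="625"><path d="M24 527l5-6-1-8-4-7-7-3"/><path d="M17 382l15-15 3-8-2-6-4-5-6-1-6 1"/><path d="M527 244l-14 3-14 5-11 7-10 11-34 60-12 25-8 26-9 41-1 19 1 18 3 18 5 16 8 17 11 17"/></g><g data-elev="650"><path d="M17 522l3-5-3-5"/><path d="M17 372l8-9 2-4-4-4-4 0-2 2"/><path d="M527 254l-18 5-15 10-9 10-19 34-18 34-12 32-7 30-3 28 2 20 5 17 8 12 4 2 5 1 33 0 22-3 4-5 7-22 11-20"/></g><g data-elev="675"><path d="M527 267l-14 4-12 8-24 39-15 29-11 28-5 23-1 19 2 7 4 3 23-2 36-8 9-5 8-6"/></g>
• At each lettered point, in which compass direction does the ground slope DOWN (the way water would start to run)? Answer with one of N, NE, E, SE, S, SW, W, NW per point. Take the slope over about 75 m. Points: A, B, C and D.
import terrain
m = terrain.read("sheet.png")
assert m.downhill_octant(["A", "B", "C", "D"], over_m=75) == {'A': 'SE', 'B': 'W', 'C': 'NW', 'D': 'W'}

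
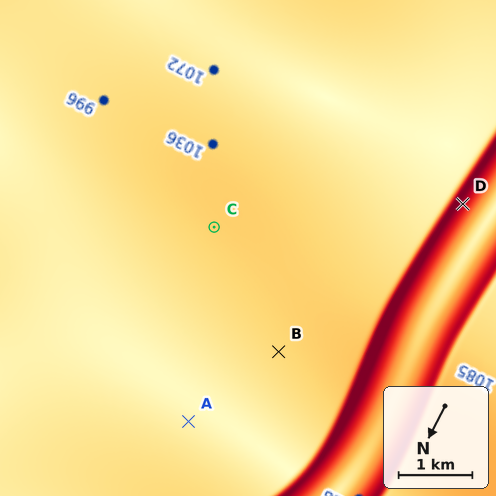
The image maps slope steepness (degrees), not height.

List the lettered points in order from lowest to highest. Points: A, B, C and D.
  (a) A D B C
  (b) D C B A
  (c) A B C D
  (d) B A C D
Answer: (c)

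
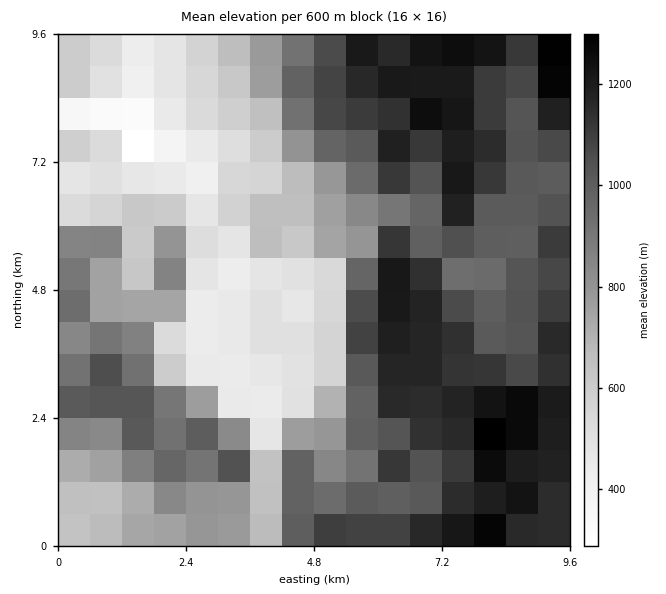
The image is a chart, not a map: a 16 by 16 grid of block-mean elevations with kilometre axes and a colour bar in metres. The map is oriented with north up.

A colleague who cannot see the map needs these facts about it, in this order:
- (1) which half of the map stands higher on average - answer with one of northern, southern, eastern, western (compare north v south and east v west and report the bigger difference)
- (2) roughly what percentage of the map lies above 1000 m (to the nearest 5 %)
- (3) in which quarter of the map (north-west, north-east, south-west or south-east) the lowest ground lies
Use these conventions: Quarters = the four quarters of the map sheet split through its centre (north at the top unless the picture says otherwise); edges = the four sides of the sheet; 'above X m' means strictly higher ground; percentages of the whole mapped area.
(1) Taken as a whole, the eastern half is higher than the western.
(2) Ground above 1000 m makes up about 45 % of the sheet.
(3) Look to the north-west quarter for the lowest ground.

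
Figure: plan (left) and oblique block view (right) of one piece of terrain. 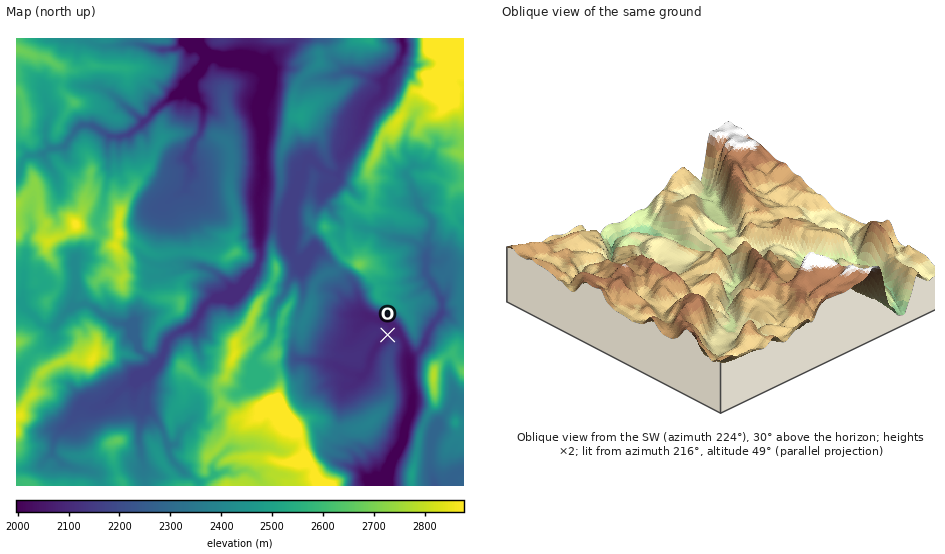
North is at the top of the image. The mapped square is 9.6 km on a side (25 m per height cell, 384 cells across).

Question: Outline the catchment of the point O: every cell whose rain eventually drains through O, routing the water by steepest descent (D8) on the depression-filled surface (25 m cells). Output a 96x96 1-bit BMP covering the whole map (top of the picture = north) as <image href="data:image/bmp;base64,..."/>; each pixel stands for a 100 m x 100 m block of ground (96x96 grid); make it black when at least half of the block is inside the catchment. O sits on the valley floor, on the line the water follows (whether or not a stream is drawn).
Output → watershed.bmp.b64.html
<image width="96" height="96" href="data:image/bmp;base64,Qk2+BAAAAAAAAD4AAAAoAAAAYAAAAGAAAAABAAEAAAAAAIAEAAATCwAAEwsAAAIAAAAAAAAA////AAAAAAAAAAAAAAAAAAAAAAAAAAAAAAAAAAAAAAAAAAAAAAAAAAAAAAAAAAAAAAAAAAAAAAAAAAAAAAAAAAAAAAAAAAAAAAAAAAAAAAAAAAAAAAAAAAAAAAAAAAAAAAAAAAAAAAAAAAAAAAAAAAAAAAAAAAAAAAAAAAAAAAAAAAAAAAAAAAAAAAAAAAAAAAAAAAAAAAAAAAAAAAAAAA/AAAAAAAAAAAAAGB/wAAAAAAAAAAAAP//4AAAAAAAAAAAAP//8AAAAAAAAAAAAf//+AAAAAAAAAAAA////AAAAAAAAAAAA////AAAAAAAAAAAA////AAAAAAAAAAAAf///AAAAAAAAAAAAf///AAAAAAAAAAAAf///AAAAAAAAAAAA////AAAAAAAAAAAA////AAAAAAAAAAAA////AAAAAAAAAAAA////AAAAAAAAAAAA////AAAAAAAAAAAA/8A/AAAAAAAAAAAA/gA/gAAAAAAAAAAA/AAfgAAAAAAAAAAA+AAPAAAAAAAAAAAA+AAHAAAAAAAAAAAA+AAAAAAAAAAAAAAAeAAAAAAAAAAAAAAAAAAAAAAAAAAAAAAAAAAAAAAAAAAAAAAAAAAAAAAAAAAAAAAAAAAAAAAAAAAAAAAAAAAAAAAAAAAAAAAAAAAAAAAAAAAAAAAAAAAAAAAAAAAAAAAAAAAAAAAAAAAAAAAAAAAAAAAAAAAAAAAAAAAAAAAAAAAAAAAAAAAAAAAAAAAAAAAAAAAAAAAAAAAAAAAAAAAAAAAAAAAAAAAAAAAAAAAAAAAAAAAAAAAAAAAAAAAAAAAAAAAAAAAAAAAAAAAAAAAAAAAAAAAAAAAAAAAAAAAAAAAAAAAAAAAAAAAAAAAAAAAAAAAAAAAAAAAAAAAAAAAAAAAAAAAAAAAAAAAAAAAAAAAAAAAAAAAAAAAAAAAAAAAAAAAAAAAAAAAAAAAAAAAAAAAAAAAAAAAAAAAAAAAAAAAAAAAAAAAAAAAAAAAAAAAAAAAAAAAAAAAAAAAAAAAAAAAAAAAAAAAAAAAAAAAAAAAAAAAAAAAAAAAAAAAAAAAAAAAAAAAAAAAAAAAAAAAAAAAAAAAAAAAAAAAAAAAAAAAAAAAAAAAAAAAAAAAAAAAAAAAAAAAAAAAAAAAAAAAAAAAAAAAAAAAAAAAAAAAAAAAAAAAAAAAAAAAAAAAAAAAAAAAAAAAAAAAAAAAAAAAAAAAAAAAAAAAAAAAAAAAAAAAAAAAAAAAAAAAAAAAAAAAAAAAAAAAAAAAAAAAAAAAAAAAAAAAAAAAAAAAAAAAAAAAAAAAAAAAAAAAAAAAAAAAAAAAAAAAAAAAAAAAAAAAAAAAAAAAAAAAAAAAAAAAAAAAAAAAAAAAAAAAAAAAAAAAAAAAAAAAAAAAAAAAAAAAAAAAAAAAAAAAAAAAAAAAAAAAAAAAAAAAAAAAAAAAAAAAAAAAAAAAAAAAAAAAAAAAAAAAAAAAAAAAAAAAAAAAAAAAAAAAAAAAAAAAAAAAAAAAAAAAAAAAAAAAAAAAAAAAAAAA="/>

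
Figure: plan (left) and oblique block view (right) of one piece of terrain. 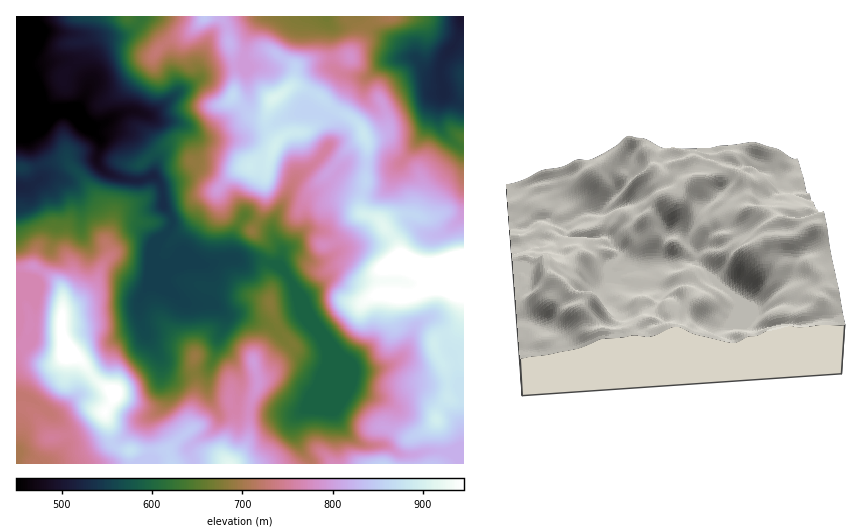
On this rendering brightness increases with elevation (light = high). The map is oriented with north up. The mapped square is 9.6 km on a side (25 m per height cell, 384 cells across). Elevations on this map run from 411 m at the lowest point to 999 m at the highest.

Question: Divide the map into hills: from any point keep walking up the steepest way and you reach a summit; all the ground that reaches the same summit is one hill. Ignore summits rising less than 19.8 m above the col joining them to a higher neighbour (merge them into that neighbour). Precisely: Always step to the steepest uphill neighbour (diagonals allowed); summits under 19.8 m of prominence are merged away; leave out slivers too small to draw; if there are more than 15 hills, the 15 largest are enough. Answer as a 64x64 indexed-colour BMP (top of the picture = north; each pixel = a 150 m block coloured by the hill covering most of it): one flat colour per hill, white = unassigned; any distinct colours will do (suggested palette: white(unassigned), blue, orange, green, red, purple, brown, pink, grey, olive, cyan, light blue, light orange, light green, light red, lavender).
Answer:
<image width="64" height="64" href="data:image/bmp;base64,Qk12CAAAAAAAAHYAAAAoAAAAQAAAAEAAAAABAAQAAAAAAAAIAAATCwAAEwsAABAAAAAAAAAA////ALR3HwAOf/8ALKAsACgn1gC9Z5QAS1aMAMJ34wB/f38AIr28AM++FwDox64AeLv/AIrfmACWmP8A1bDFACIiJmZmZszMzMIiIimZmZmZmZmZmRERu7u7u7u7u7uxIiIiZmZmbMzMwiIiKZmZmZmZmZmRERG7u7u7sRG7uxEiIiImZmZmzMzCIiIpmZmZmZmZmZEREbu7u7ERERERESIiIiZmZmZszMIiIiKZmZmZmZmZERERuxERERERERERIiIiJmZmZmbMwiIiIiKZmZmZmZkRERGxEREREREREREiIiImZmZmZmzCIiIiIimZmZmZmRERERERERERERERESIiImZmZmZmZmIiIiIiKZmZmZmZERERERERERERERERIiIiZmZmZmZmZiIiIiIiKZd3d3dxEREREREREREREREiIiImZmZmZmZmYiIiIiIid3d3d3cRERERERERERERESIiIiImZmZmZmZiIiIiIiJ3d3d3dxERERERERERERERIiIiIiZmZmZmZmIiIiIiInd3d3d3cREREREREREREREiIiIiImZmZmZmYiIiIiIid3d3d3dxERERERERERERESIiIiIiJmZmZmZiIiIiIiJ3d3d3d3cRERERERERERERIiIiIiIiZmZmZmIRERIiInd3d3d3dxEREREREREREREiIiIiIiImZmZmYRERESInd3d3d3dxERERERERERERESIiIiIiIiZmZmYRERERIid3d3d3cRERERERERERERERIiIiIiIiImZmZhERERESd3d3d3cREREREREREREREREiIiIiIiIiZmZhERERERd3d3d3cRERERERERERERERESIiIiIiIiIiZmERERERF3d3d3cRERERERERERERERERIiIiIiIiIiIiERERERERd3d3cREREREREREREREREREiIiIiIiIiIiIRERERERF3dxERERERERERERERERERESIiIiIiIiIiIhERERERERERERERERERERERERERERERIiIiIiIiIiIhEREREREREREREREREREREREREREREREiIiIiIiIiIiIRERERERERERERERERERERERERERERESIiIiIiIiIiIhERERERERERERERERERERERERERERERIiIiIiIiIiIiIREREREREREREREREREREREREREREREiIiIiIiIiIiIhERERERERERERERERERERERERERERESIiIiIiIiIiIiIRERERERERERERERERERERERERERERIiIiIiIiIiIiIjMxEREREREREREREREREREREREREREiIiIiIiIiIiIiMzMzMzMRERERERERERERERERERERESIiIiIiIiIiIiIzMzMzMzERERERERERERERERERERERIiIiIiIiIiIiIjMzMzMzMREREREREREREREREREREREiIiIiIiIiIiIiIzMzMzMxERERERERERERERERERERESIiIiIiIiIiIiIiMzMzMzERERERERERERERERERERERIiIiIiIiIiIiIiIzMzMzMxETMREREREREREREREREREiIiIiIiIiIiIiIjMzMzMzMzMxERERERERERERERERESIiIiIiIiIiIiIjMzMzMzMzMzMRERERERERERERERERIiIiIiIiIiIiIiMzMzMzMzMzMxEREREREREREREREREiIiIiIiIiIiIiIzMzMzMzMzMzMRERERERERERERERESIiIiIiIiIiIiIjMzMzMzMzMzMxERERERERERERERERERIiIiIiIiIiIhMzMzMzMzMzMzMRERERERERERERERERESIiIiIhEREREREzMzMzMzMzMzERERERERERERERERESIiIiIhERERERERMzMzMzMzMzMxEVURERERERERERERIiIiIiERERERERETMzMzMzMzMzMVVVVVVVUREREREREiIiIiIRERERERERMzMzMzMzMzMzVVVVVVVVEREREREiIiIiIhERERERERMzMzMzMzMzMzM1VVVVVVVRERERESIiIiIiEREREREREzREQzMzMzMzMzVVVVVVVVURERERIiIiIiEREREREREREURERDMzMzMzNVVVVVVVVREREREiIiIiERERERERERERFEREREMzMzM1VVVVVVVVURERERESIiERERERERERERERFEREREMzM0VVVVVVVVVRERERERERERERERERERERERERRERERERERFVVVVVVVVUREREREREREREREREREREREREUREREREREVVVVVVVVVRERERERERERERERERERERERERRERERERERFVVVVVVVVURERERERERERERERERgRERERFEREREREREVVVVVVVVVRERERERERERERERERGIEREREURERERERERFVVVVVVVVERERERERERERERERGIiIERERREREREREREqlVVVVVVUREREREREREREREREYiIiIERFERERERERKqqqlVVVRERERERERERERERERERiIiIiIiERERERERKqqqqpVVVERERERERERERERERERGIiIiIiIREREREREqqqqqqqhERERERERERERERERERGIiIiIiIhERERERESqqqqqqhEREREREREREREREREREYiIiIiIiERERERERKqqqqqhEREREREREREREREREREYiIiIiIiIREREREREqqqqoREREREREREREREREREREYiIiIiIiIiERERERESqqqEREREREREREREREREREREYiIiIiIiIiIhERERESqqqoRERERERER"/>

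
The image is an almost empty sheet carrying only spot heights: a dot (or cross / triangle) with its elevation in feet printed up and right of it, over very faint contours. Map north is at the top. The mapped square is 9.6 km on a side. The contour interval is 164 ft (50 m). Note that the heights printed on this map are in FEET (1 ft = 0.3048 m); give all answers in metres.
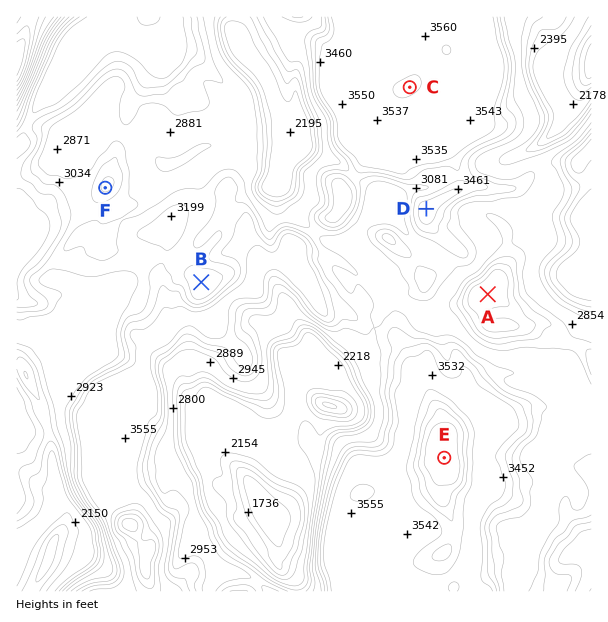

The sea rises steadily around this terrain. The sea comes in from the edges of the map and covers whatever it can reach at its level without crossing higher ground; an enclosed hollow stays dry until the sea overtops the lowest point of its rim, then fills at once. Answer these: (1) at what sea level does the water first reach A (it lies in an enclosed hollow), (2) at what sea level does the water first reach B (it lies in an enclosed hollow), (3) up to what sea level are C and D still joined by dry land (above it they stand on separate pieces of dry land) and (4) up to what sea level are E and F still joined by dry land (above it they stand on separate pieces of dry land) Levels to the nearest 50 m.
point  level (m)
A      850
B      950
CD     1000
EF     900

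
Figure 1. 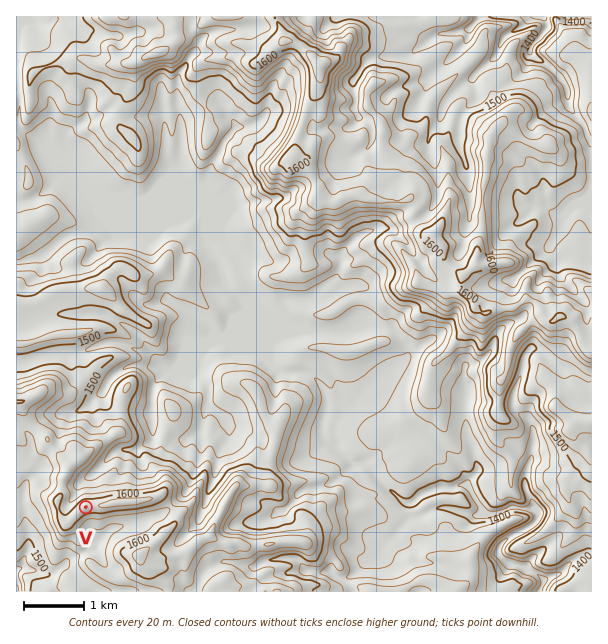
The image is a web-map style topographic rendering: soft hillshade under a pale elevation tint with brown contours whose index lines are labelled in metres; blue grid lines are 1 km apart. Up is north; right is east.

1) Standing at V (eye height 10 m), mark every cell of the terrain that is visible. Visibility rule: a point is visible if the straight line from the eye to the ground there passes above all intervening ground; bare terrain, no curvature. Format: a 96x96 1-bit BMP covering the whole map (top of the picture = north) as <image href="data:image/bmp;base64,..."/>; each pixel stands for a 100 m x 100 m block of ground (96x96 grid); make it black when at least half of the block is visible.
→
<image width="96" height="96" href="data:image/bmp;base64,Qk2+BAAAAAAAAD4AAAAoAAAAYAAAAGAAAAABAAEAAAAAAIAEAAATCwAAEwsAAAIAAAAAAAAA////AAAAAAAf8AAAAAAAAAAAAAAP4AAAAAAAAAAAAAAD4eAAAAAAAAAAAAAB5/AAAAAAAAAAAAAAf7AAAAAAAAAAAAAAP7AAAAAAAAAAAAAAH/gAAAAAAAAAAAAAH/wAAAAAAAAAAAAAP/8AAAAAAAAAAAAAP/+AAAAAAAAAAAAAf//AAAAAAAAAAAAB///gAAAAAAAAAAwB/APgQAAAAAAAABwB/gAwIAAAAAAAADgDn/AAAAAAAAAAADgBh4AAAAAAAAAAABEBwwAAAAAAAAAAAAEB94AAAAAAAAAAAAAB/+AAAAAAAAAAAAAA/+CAAAAAAAAAAACA/+MAAAAAAAAAAADgf6IAAAAAAAAAAADwP4QAAAAAAAAAAAD4T4AAAAAAAAAAAAD8A/gAAAAAAAAAAADkAf3AAAAAAAAAAADgAcH/w/AAAAAAAADgAAH///AAAAAAAADgAAH5//gAAAAAAADgAAH5//gAAAAAAADwAAHg/9gAAAAAAAD8AAHA/4gAAAAAAEA+AECA/4gAD/wBgEAOAGCA/wAAB/gDg8AGAHAA/wAAB/gHg8AAAAAA/AAAB/gHgYAAAAAA8AAAB/wPwAEAAAAA4AAD//4HwAMAAMAwwAAP//4HwAcAAMA/4AAf//8PwA8AAAAf+AB///+c4B8AAAEf/wBAfv/84H4H/OOf/+AAMP/8cPwAH8+f//8cGP/8cfwAAB5////////8OdgAAHh////////+P/AAAOAH///////+PwAAAcAPv//////4BgAMH4AfP//////wAAAP/wA8Z///3//gAAAB/gA43//////AAAAAABw4/////+HAAAAAAD5//////+HgAAAAAHH//8///+HEAAAAAEDM/4/j/8cYAAAAAAAIf/+D/88YAAAAAAAAf/+B/58IAAAAAAAA//+D/z4IAAAAAAAA/////jwAAADAAAAE////7HwAAADgAAAE/////PAAAABwAAAH/////+AAAAAIAAAH/////+AAAAAAAAAH/////+AAAAAAAAAH/5n//+AAAAAAAAAH//Pj8MEAAAAAAAAH///AAAAAAABgAAAH///AAAAAAADgAAAf///AAAAAAADgAAAf///AAAAAAADgABw///+AAAAAAADAAD4//5+AAAAAAADAAD4//wAAAAACAADAAH9//AAAAAACAADAAPn/8QAAAAACAACAA/D/4AAAAAACAABwf+D/8AAAAAAAAAD//8D/OAAAAAAAAAD/4YD/DAAAAAAAAAD//AD/jwAAAAAAAAD//kD/H4GAAAAAAAD///D/H/+AAAAAAAD///j////AAAAAAAD///z////gAAAAAAC////////wAAAAAAC////////gAAAAAACf///////gAAAAAAAP///////wAAAAAAAB+I///v/AAAAAAAAAAIP4GH+AAAAAAAAAAQB8/j8AAAAAAAAAAAAf/B4AAAAAAAAAAAAHAAAAAAAAAAAAAAAHgAAAAAAAAAAAAwAH4AAAAAAAAAAAB+AF+AAAAAAAAAA="/>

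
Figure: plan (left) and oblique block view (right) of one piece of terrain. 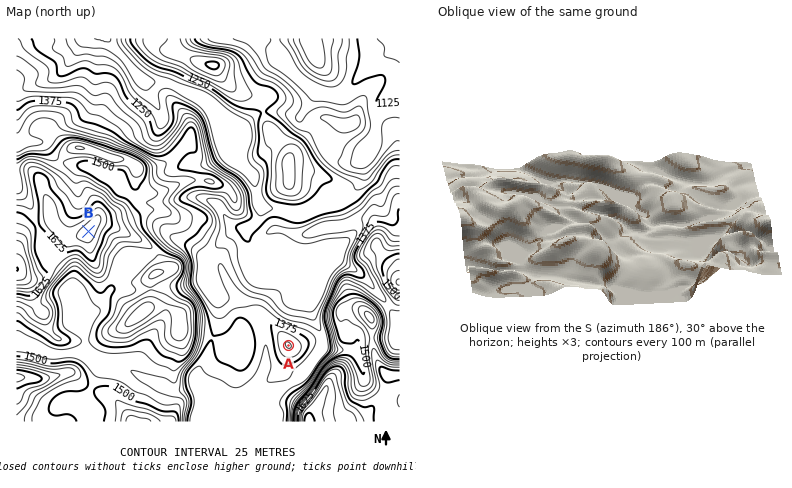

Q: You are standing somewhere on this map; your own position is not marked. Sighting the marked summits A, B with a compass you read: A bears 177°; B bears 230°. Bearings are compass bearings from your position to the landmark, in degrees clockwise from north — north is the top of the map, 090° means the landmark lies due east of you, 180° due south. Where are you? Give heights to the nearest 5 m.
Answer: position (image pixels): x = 274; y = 76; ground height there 1185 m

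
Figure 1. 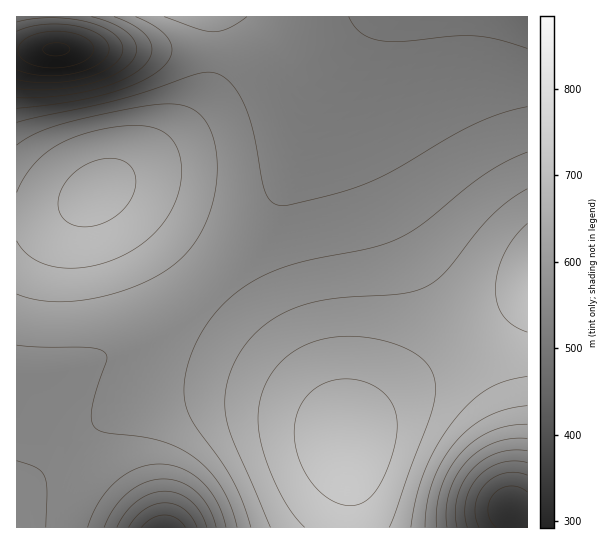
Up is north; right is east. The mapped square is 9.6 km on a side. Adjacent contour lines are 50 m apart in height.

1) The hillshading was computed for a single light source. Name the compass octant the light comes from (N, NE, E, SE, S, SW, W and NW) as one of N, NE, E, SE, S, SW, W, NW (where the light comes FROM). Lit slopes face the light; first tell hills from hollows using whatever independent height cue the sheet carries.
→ S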